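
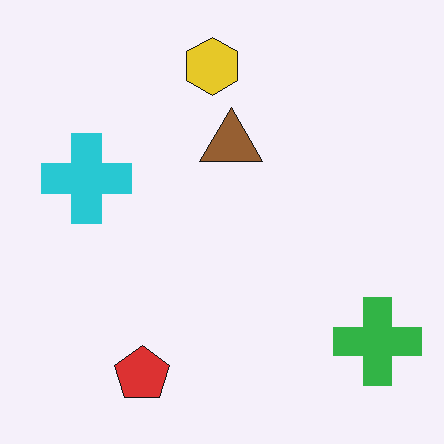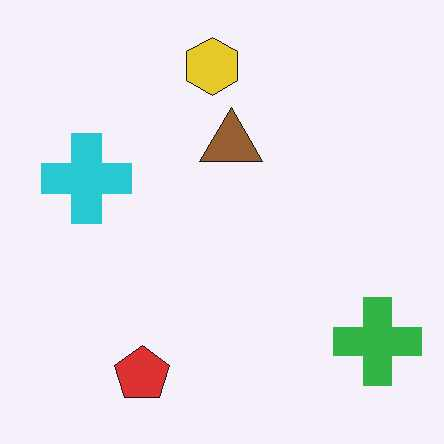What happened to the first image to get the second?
The transformation is: JPEG-compressed with visible artifacts.

Blocky 8×8 compression artifacts appear around shape edges and the flat background shows ringing — characteristic JPEG degradation.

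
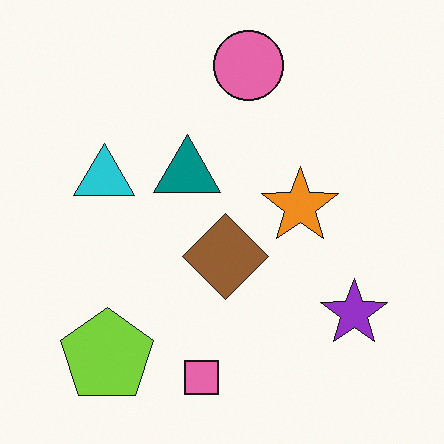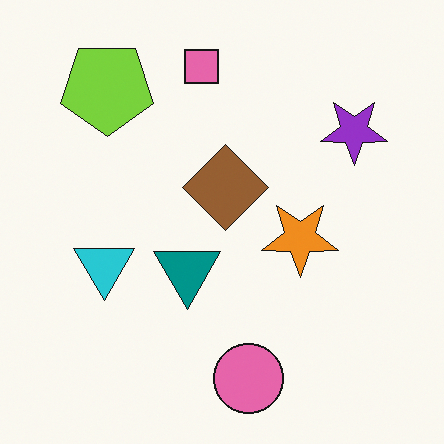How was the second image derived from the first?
The second image is the first flipped vertically (top ↔ bottom).

The pink circle is in the top of the first image and the bottom of the second — shapes on opposite sides of the horizontal midline have swapped in a mirror flip.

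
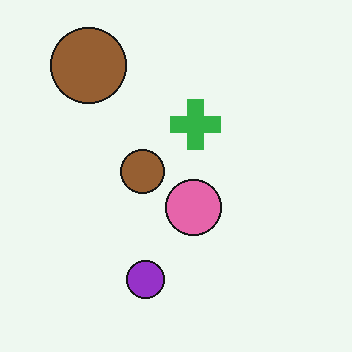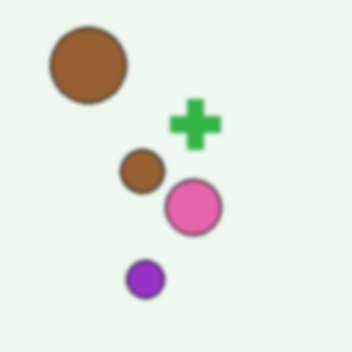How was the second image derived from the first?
Lightly blurred.

Shape edges and outlines are uniformly softened across the whole image.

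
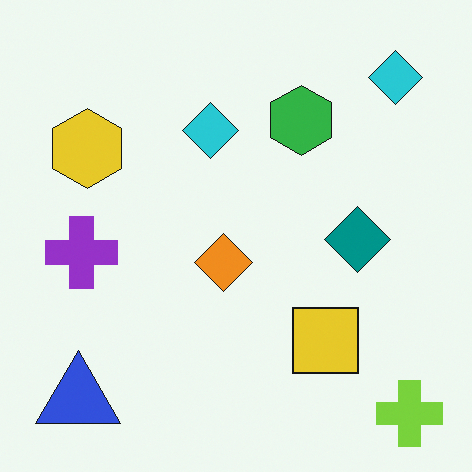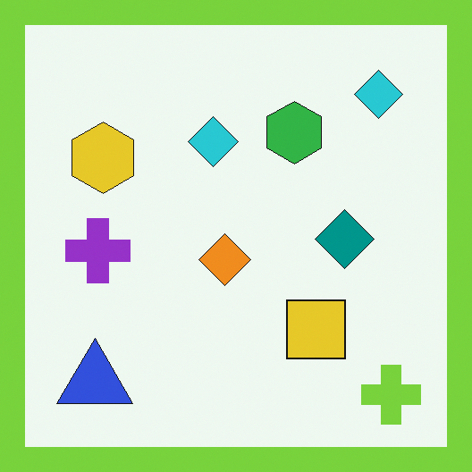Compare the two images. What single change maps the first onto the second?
Framed with a lime border.

A solid lime frame runs around the edge of the second image, with the content slightly shrunk inside it.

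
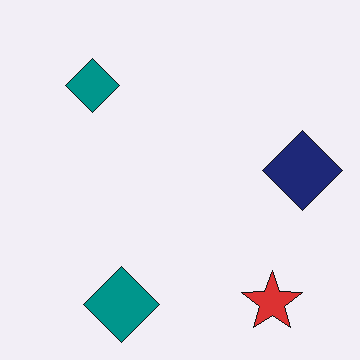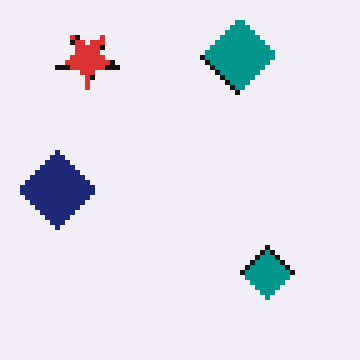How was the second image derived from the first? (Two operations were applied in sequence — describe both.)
It was lightly pixelated (a mild mosaic effect), then rotated 180°.

Shapes are reduced to large square blocks; fine edges and outlines are lost — a downscale-then-upscale (mosaic) effect. The red star sits in the bottom-right of the first image and the top-left of the second — consistent with a whole-image 180° rotation.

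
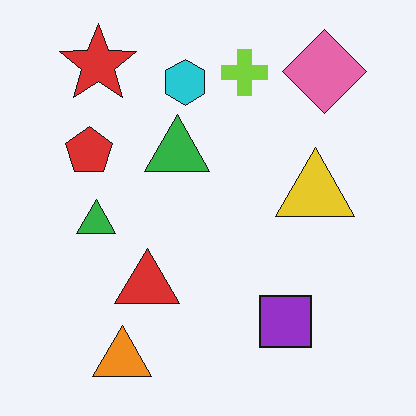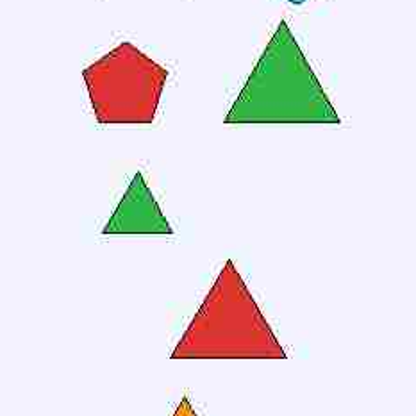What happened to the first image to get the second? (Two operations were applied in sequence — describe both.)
The transformation is: degraded with heavy JPEG compression, then cropped to a noticeably smaller region and rescaled.

Blocky 8×8 compression artifacts appear around shape edges and the flat background shows ringing — characteristic JPEG degradation. The visible shapes are larger and the field of view is narrower; shapes near the original edges may be partly or wholly outside the frame — a crop-and-rescale.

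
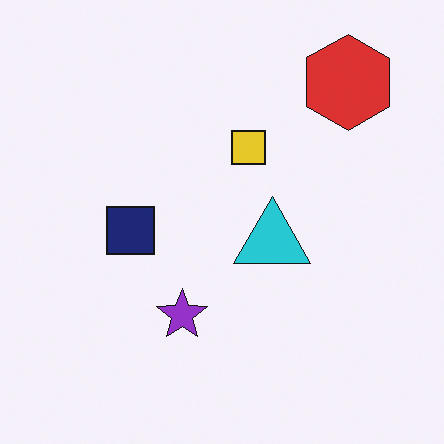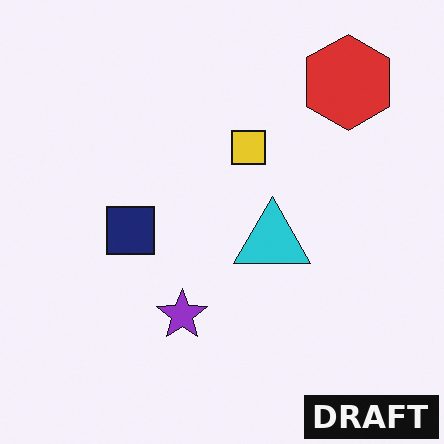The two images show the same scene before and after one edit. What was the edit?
The image was watermarked with the text "DRAFT" in the lower-right corner.

A dark label reading "DRAFT" appears in the lower-right corner.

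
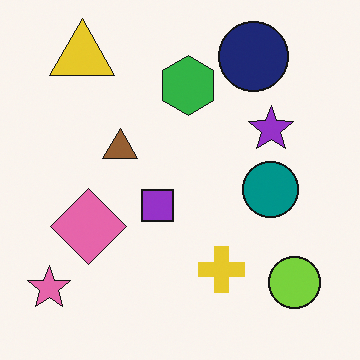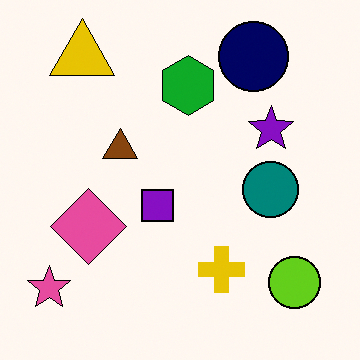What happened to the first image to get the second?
The second image is the first given slightly increased contrast.

Tones are pushed away from mid-grey across the whole image — a global contrast change.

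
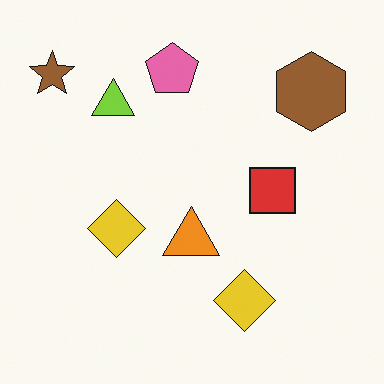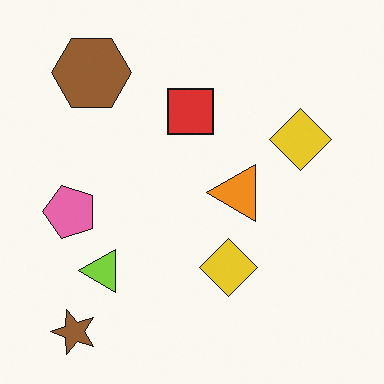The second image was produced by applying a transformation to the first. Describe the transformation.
This is the original image rotated 90° counter-clockwise.

The brown star sits in the top-left of the first image and the bottom-left of the second — consistent with a whole-image 90° counter-clockwise rotation.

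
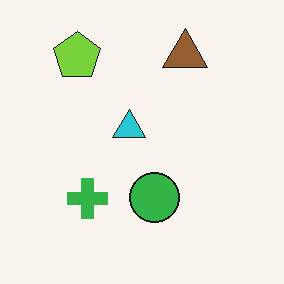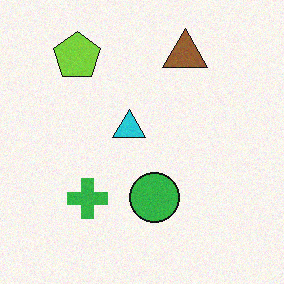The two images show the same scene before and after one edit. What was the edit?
This is the original image degraded with subtle gaussian noise.

Random speckle covers the whole image, including the flat background.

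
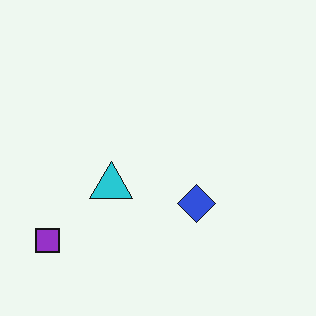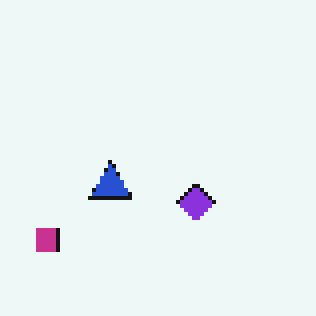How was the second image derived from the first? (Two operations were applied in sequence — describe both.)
This is the original image mildly pixelated, then hue-shifted slightly.

Shapes are reduced to large square blocks; fine edges and outlines are lost — a downscale-then-upscale (mosaic) effect. Every shape's color has rotated by the same amount around the hue wheel — a uniform hue shift.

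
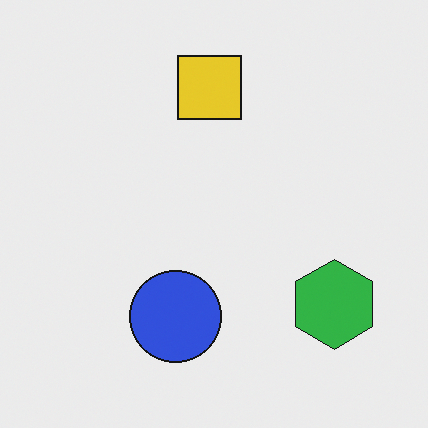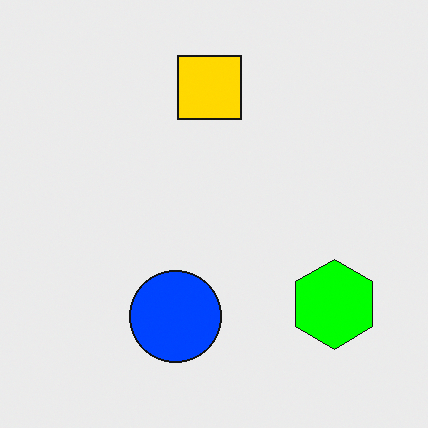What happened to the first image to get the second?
It was made much more vivid (saturation change).

All colors are more vivid — a global saturation change.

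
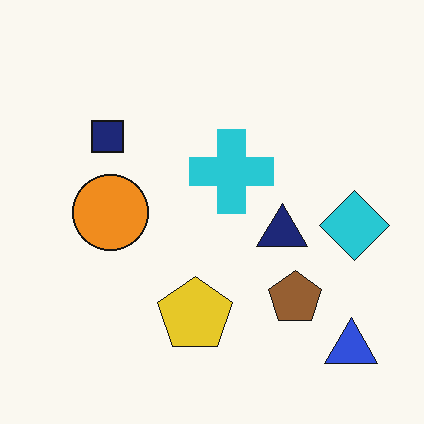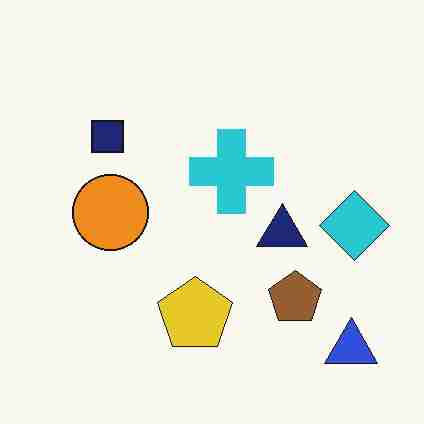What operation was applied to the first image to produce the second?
The image was heavily JPEG-compressed with obvious blocking artifacts.

Blocky 8×8 compression artifacts appear around shape edges and the flat background shows ringing — characteristic JPEG degradation.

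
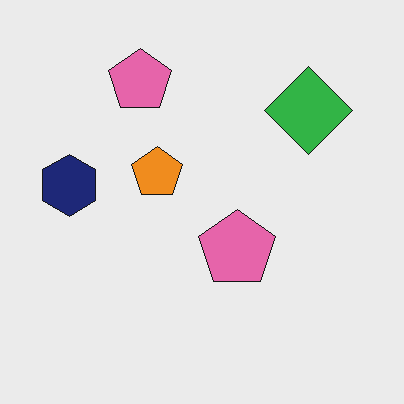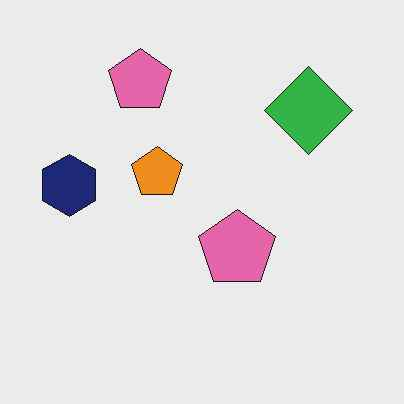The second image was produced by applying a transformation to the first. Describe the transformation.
It was given moderate JPEG compression.

Blocky 8×8 compression artifacts appear around shape edges and the flat background shows ringing — characteristic JPEG degradation.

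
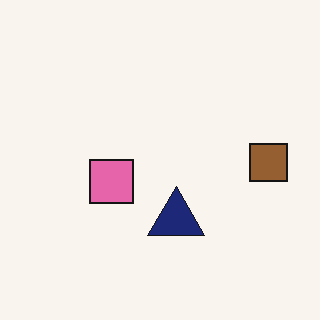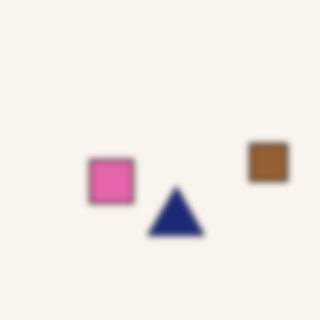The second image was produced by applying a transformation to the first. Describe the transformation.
It was noticeably gaussian-blurred.

Shape edges and outlines are uniformly softened across the whole image.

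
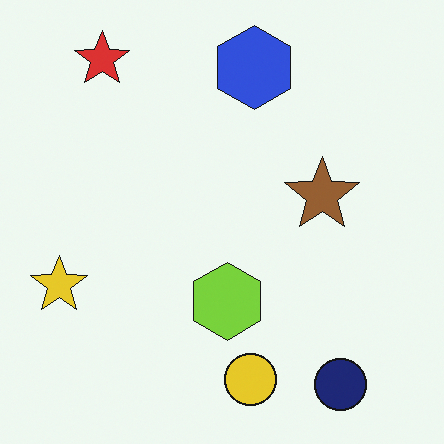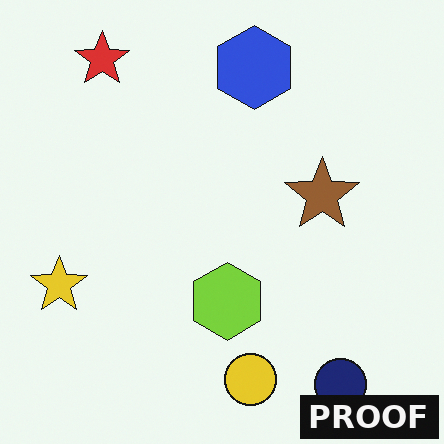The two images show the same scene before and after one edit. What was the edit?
Watermarked with the text "PROOF" in the lower-right corner.

A dark label reading "PROOF" appears in the lower-right corner.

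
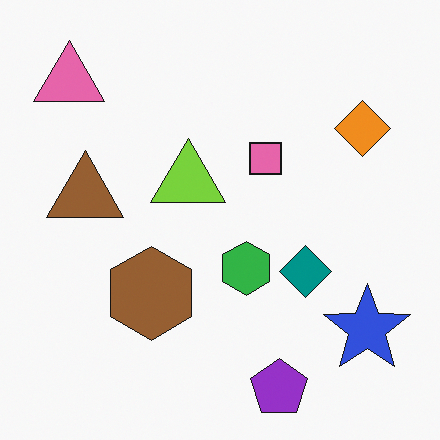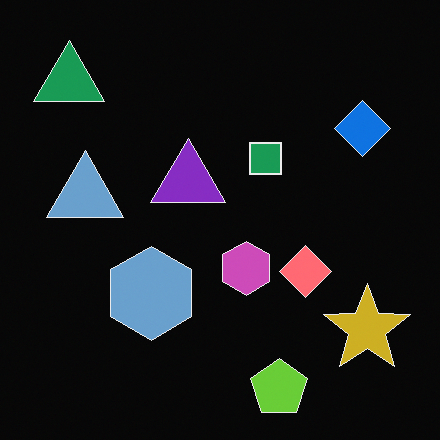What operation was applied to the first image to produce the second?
Color-inverted (negative).

The light background has become dark and every shape's color is its complement — a photographic negative.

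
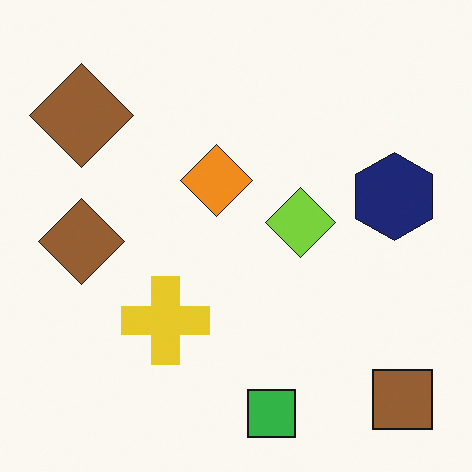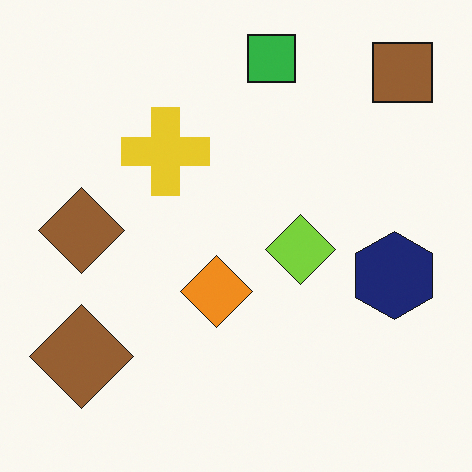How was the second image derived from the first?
The transformation is: flipped vertically (top ↔ bottom).

The green square is in the bottom of the first image and the top of the second — shapes on opposite sides of the horizontal midline have swapped in a mirror flip.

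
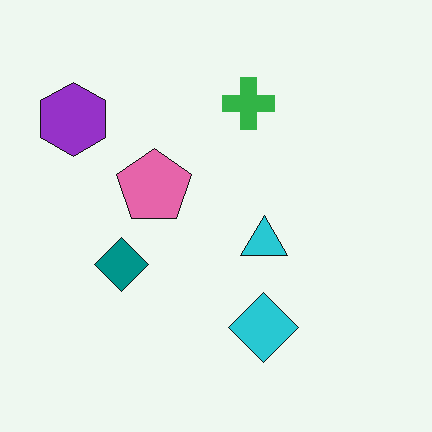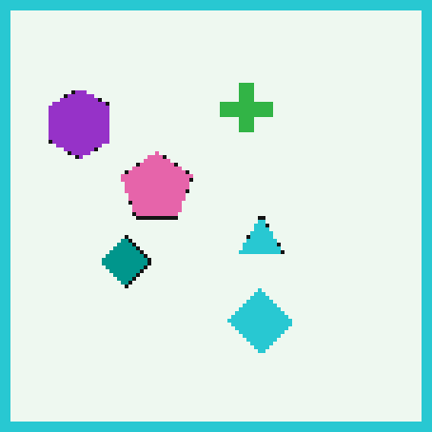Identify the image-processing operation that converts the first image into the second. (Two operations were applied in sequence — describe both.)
The image was lightly pixelated (a mild mosaic effect), then framed with a cyan border.

Shapes are reduced to large square blocks; fine edges and outlines are lost — a downscale-then-upscale (mosaic) effect. A solid cyan frame runs around the edge of the second image, with the content slightly shrunk inside it.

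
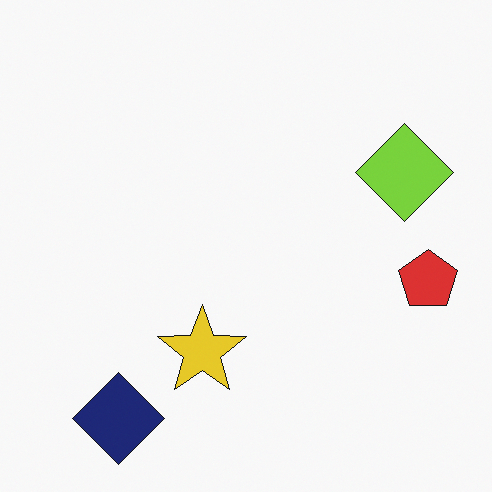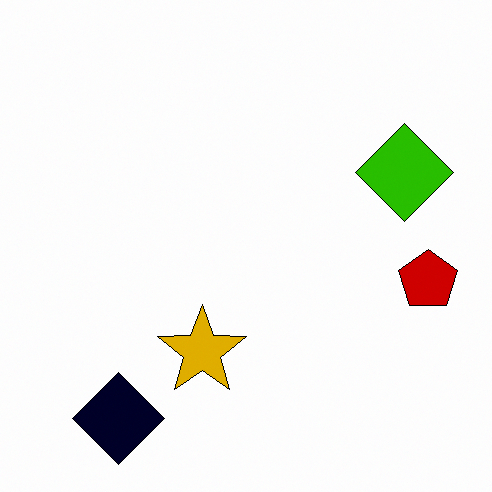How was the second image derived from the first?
This is the original image given much higher contrast.

Tones are pushed away from mid-grey across the whole image — a global contrast change.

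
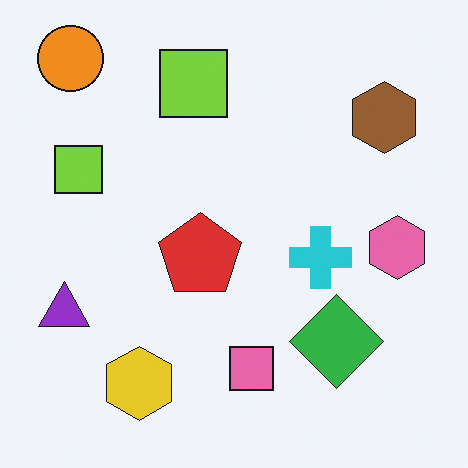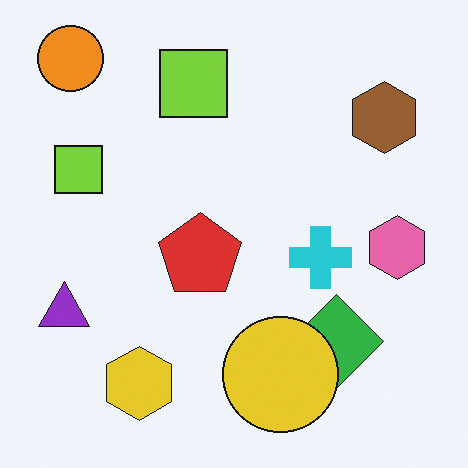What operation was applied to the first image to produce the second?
The transformation is: overlaid with an additional yellow circle.

A yellow circle appears in the second image that is absent from the first.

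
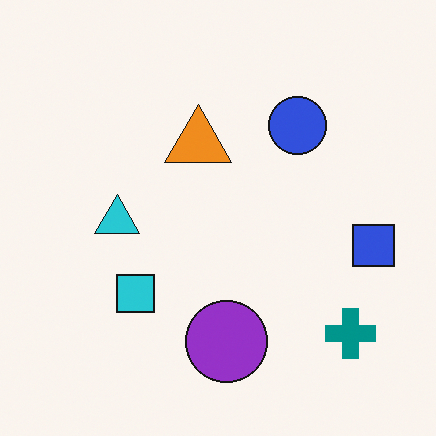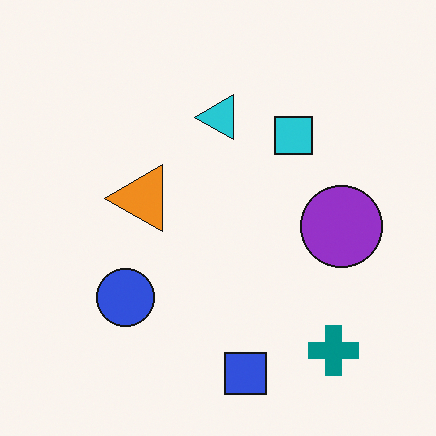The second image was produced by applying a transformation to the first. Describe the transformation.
This is the original image transposed (reflected across the top-left ↔ bottom-right diagonal).

Shapes have swapped their row and column positions — what was in the top-right is now in the bottom-left — a diagonal reflection.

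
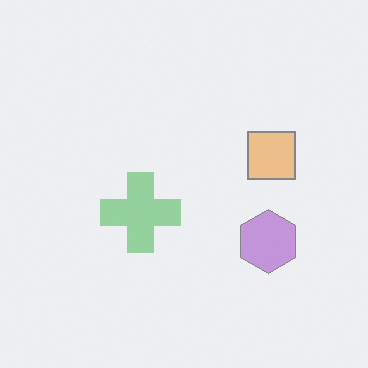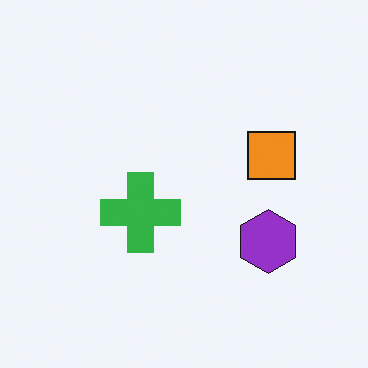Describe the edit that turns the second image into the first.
Given much lower contrast.

Tones are pushed toward mid-grey across the whole image — a global contrast change.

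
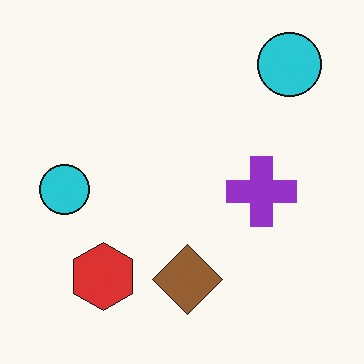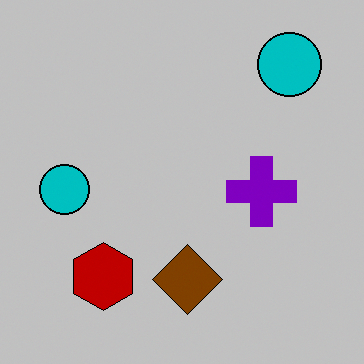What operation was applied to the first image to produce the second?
The second image is the first heavily posterized to just a handful of flat colors.

Each flat color has snapped to a coarser quantized level — most visibly, the near-white background has dropped to a flat grey.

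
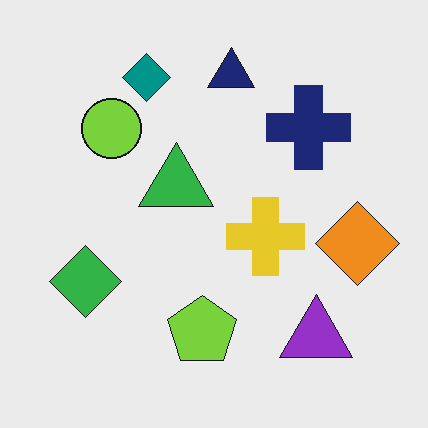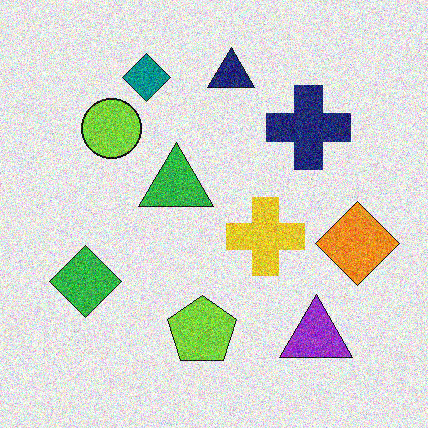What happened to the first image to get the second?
The transformation is: degraded with strong gaussian noise.

Random speckle covers the whole image, including the flat background.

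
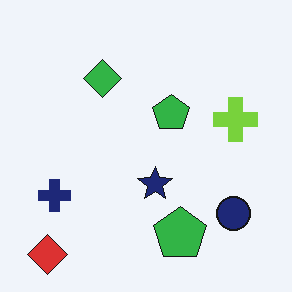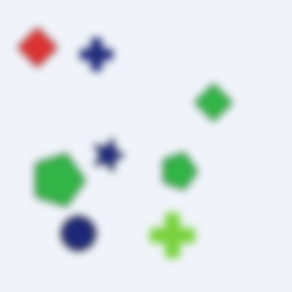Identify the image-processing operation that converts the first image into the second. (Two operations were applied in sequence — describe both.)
The second image is the first rotated 90° clockwise, then moderately blurred.

The red diamond sits in the bottom-left of the first image and the top-left of the second — consistent with a whole-image 90° clockwise rotation. Shape edges and outlines are uniformly softened across the whole image.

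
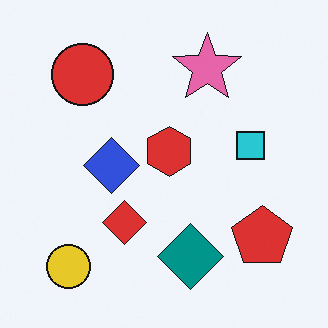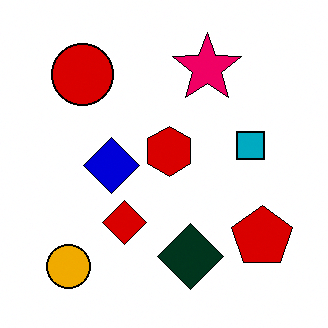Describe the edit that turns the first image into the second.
The second image is the first boosted in contrast.

Tones are pushed away from mid-grey across the whole image — a global contrast change.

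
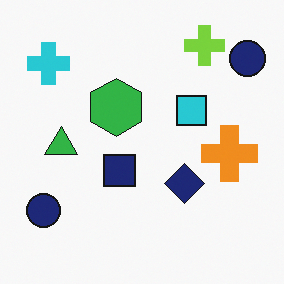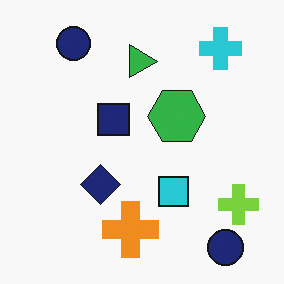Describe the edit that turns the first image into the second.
The second image is the first rotated 90° clockwise.

The cyan cross sits in the top-left of the first image and the top-right of the second — consistent with a whole-image 90° clockwise rotation.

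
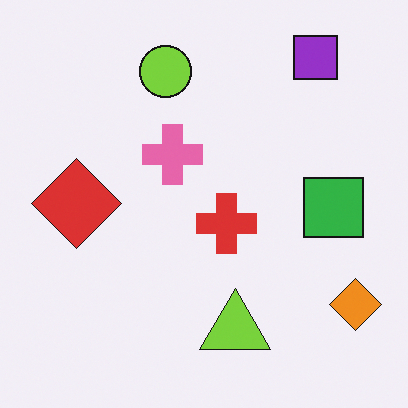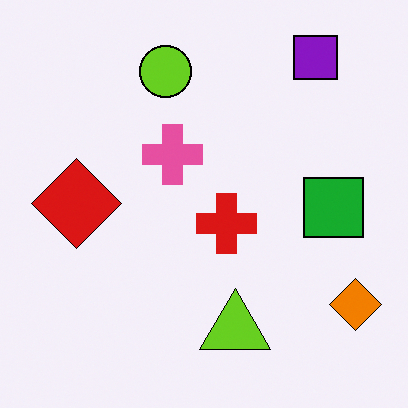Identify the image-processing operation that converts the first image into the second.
Given slightly increased contrast.

Tones are pushed away from mid-grey across the whole image — a global contrast change.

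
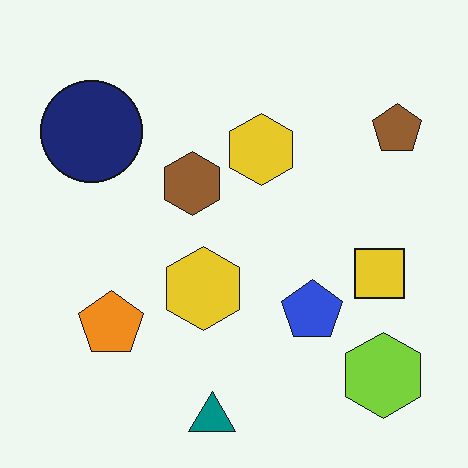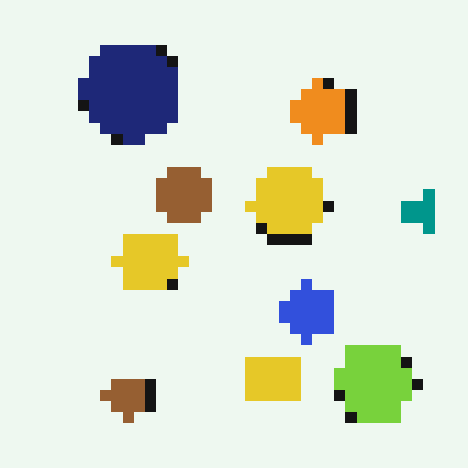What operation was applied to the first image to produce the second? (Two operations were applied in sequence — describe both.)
The transformation is: transposed (reflected across the top-left ↔ bottom-right diagonal), then coarsely pixelated.

Shapes have swapped their row and column positions — what was in the top-right is now in the bottom-left — a diagonal reflection. Shapes are reduced to large square blocks; fine edges and outlines are lost — a downscale-then-upscale (mosaic) effect.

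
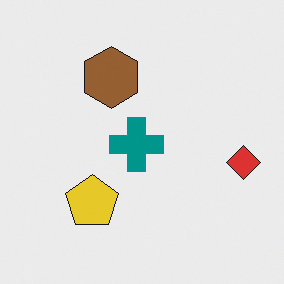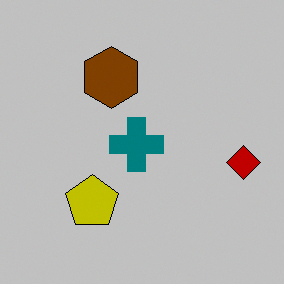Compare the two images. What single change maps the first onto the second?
The transformation is: aggressively posterized.

Each flat color has snapped to a coarser quantized level — most visibly, the near-white background has dropped to a flat grey.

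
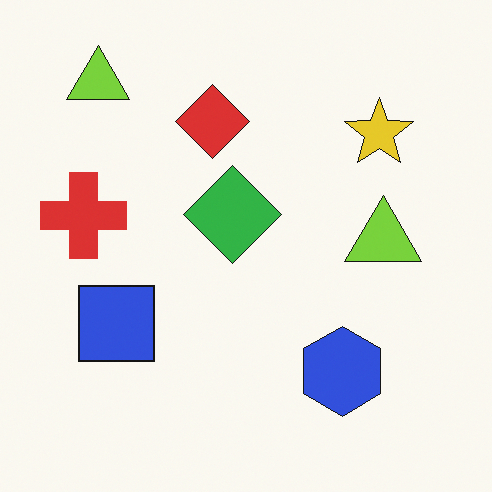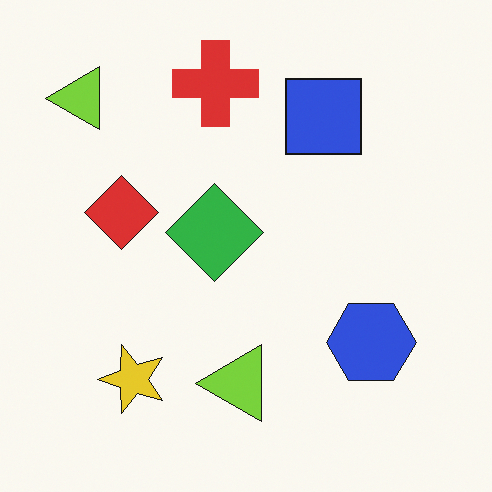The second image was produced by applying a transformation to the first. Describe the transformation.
It was transposed (reflected across the top-left ↔ bottom-right diagonal).

Shapes have swapped their row and column positions — what was in the top-right is now in the bottom-left — a diagonal reflection.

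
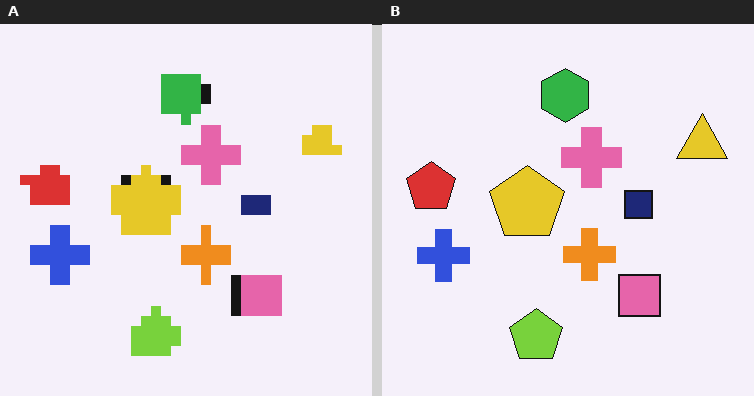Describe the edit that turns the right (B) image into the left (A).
The image was coarsely pixelated.

Shapes are reduced to large square blocks; fine edges and outlines are lost — a downscale-then-upscale (mosaic) effect.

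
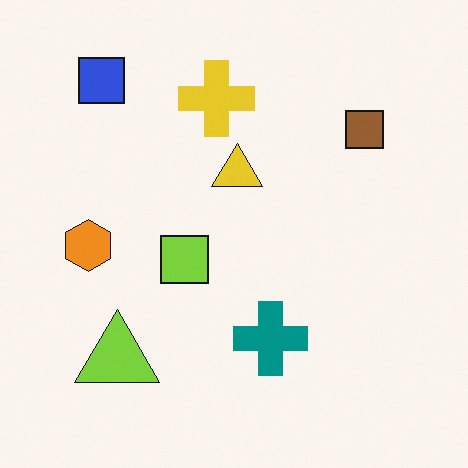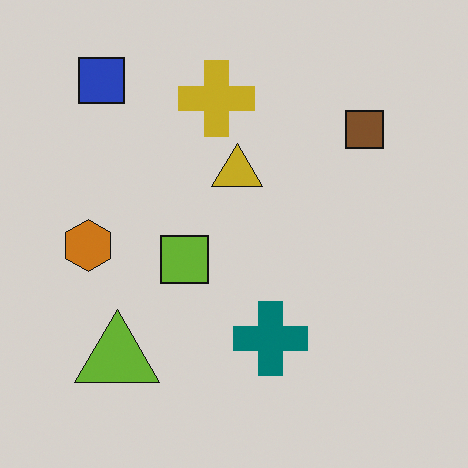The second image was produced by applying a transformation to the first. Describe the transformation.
The second image is the first slightly darkened.

Every pixel — background and shapes alike — is uniformly darkened.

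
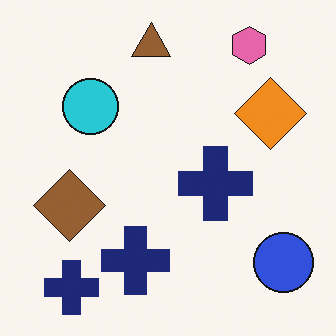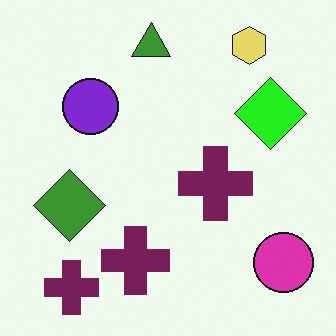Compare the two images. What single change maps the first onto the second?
It was hue-shifted by a moderate amount.

Every shape's color has rotated by the same amount around the hue wheel — a uniform hue shift.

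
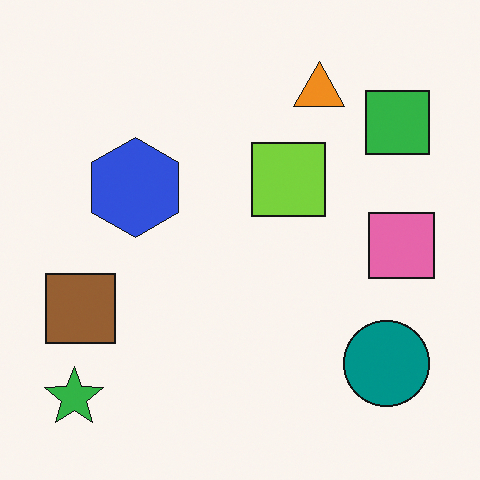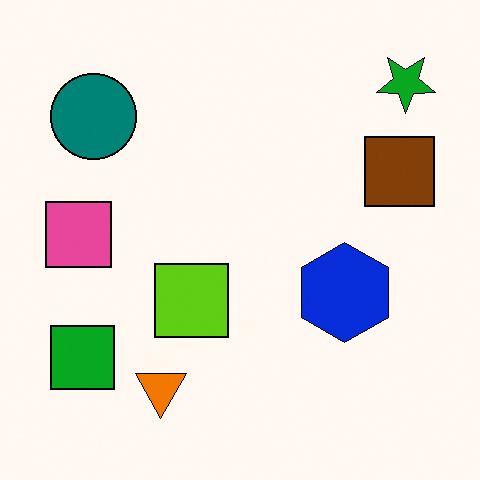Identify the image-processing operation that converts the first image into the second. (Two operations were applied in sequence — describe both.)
The second image is the first rotated 180°, then given slightly increased contrast.

The green star sits in the bottom-left of the first image and the top-right of the second — consistent with a whole-image 180° rotation. Tones are pushed away from mid-grey across the whole image — a global contrast change.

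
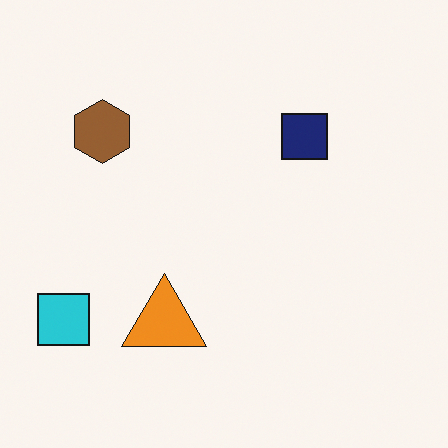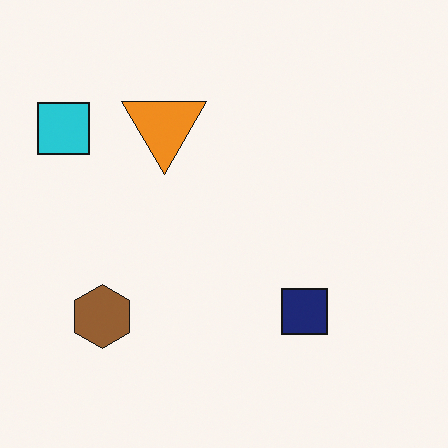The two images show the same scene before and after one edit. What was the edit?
Flipped vertically (top ↔ bottom).

The orange triangle is in the bottom of the first image and the top of the second — shapes on opposite sides of the horizontal midline have swapped in a mirror flip.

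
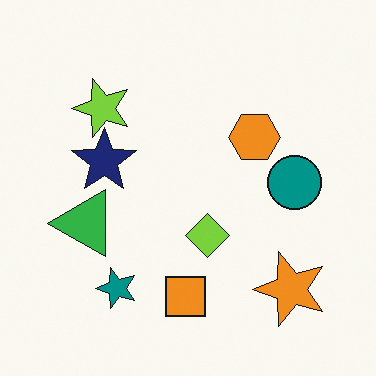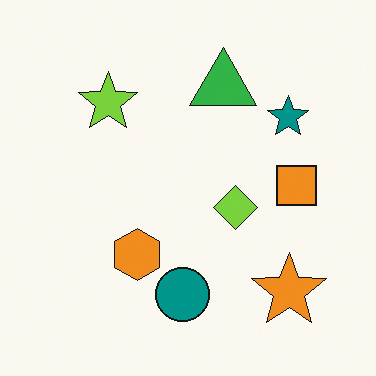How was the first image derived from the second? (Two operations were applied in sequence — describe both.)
It was transposed (reflected across the top-left ↔ bottom-right diagonal), then overlaid with an additional navy star.

Shapes have swapped their row and column positions — what was in the top-right is now in the bottom-left — a diagonal reflection. A navy star appears in the first image that is absent from the second.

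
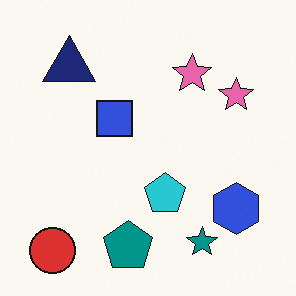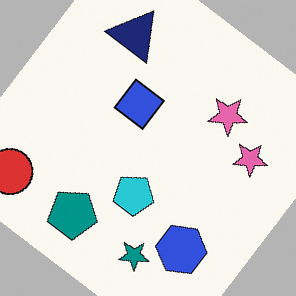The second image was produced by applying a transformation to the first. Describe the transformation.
The image was rotated clockwise by a large amount — several tens of degrees.

Every shape is tilted by the same angle and the image corners show triangular fill wedges — a whole-image rotation by a non-right angle.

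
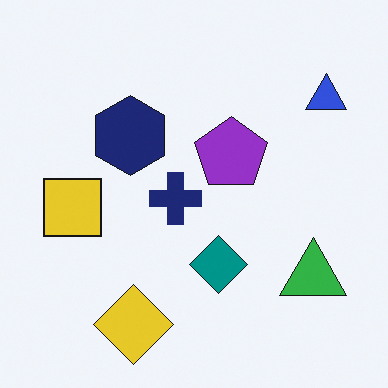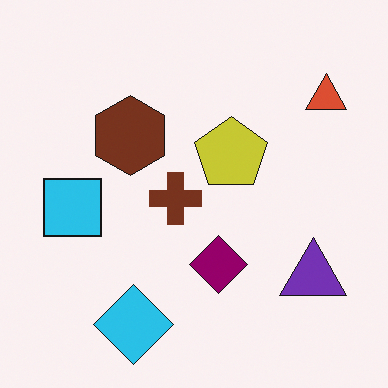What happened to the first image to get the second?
This is the original image hue-shifted through roughly a third of the color wheel.

Every shape's color has rotated by the same amount around the hue wheel — a uniform hue shift.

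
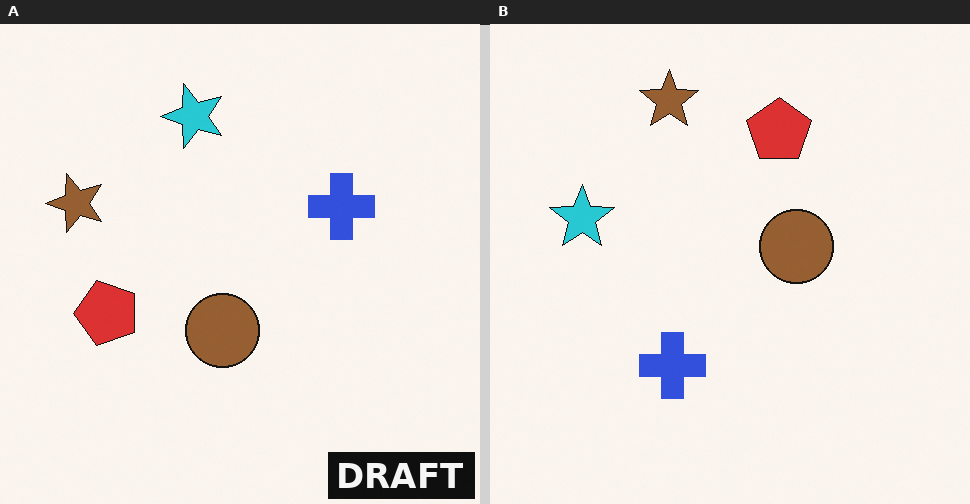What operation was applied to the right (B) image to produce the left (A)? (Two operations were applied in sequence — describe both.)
The image was transposed (reflected across the top-left ↔ bottom-right diagonal), then watermarked with the text "DRAFT" in the lower-right corner.

Shapes have swapped their row and column positions — what was in the top-right is now in the bottom-left — a diagonal reflection. A dark label reading "DRAFT" appears in the lower-right corner.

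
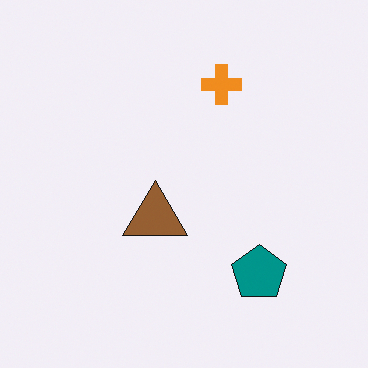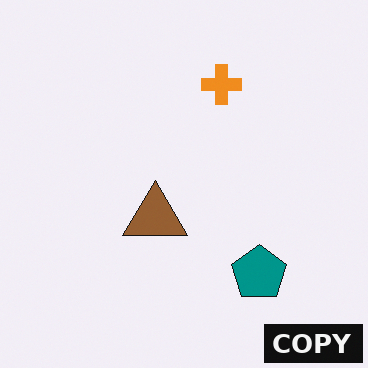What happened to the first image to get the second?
Watermarked with the text "COPY" in the lower-right corner.

A dark label reading "COPY" appears in the lower-right corner.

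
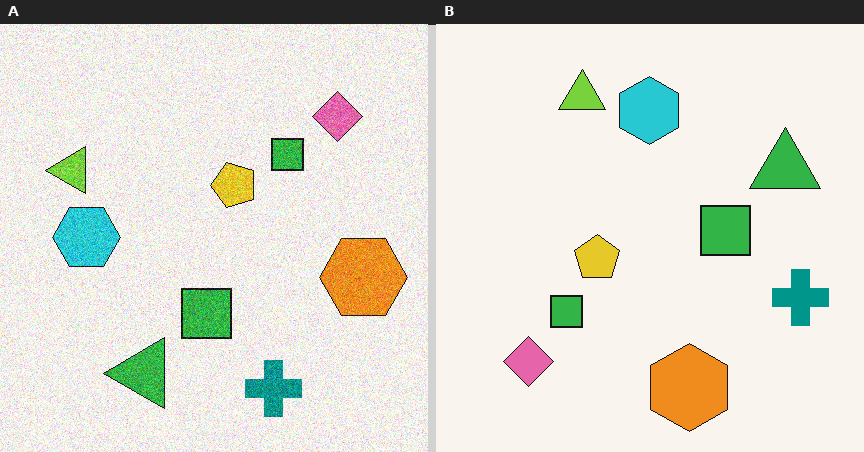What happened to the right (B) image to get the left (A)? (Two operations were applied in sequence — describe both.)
This is the original image degraded with moderate additive noise, then transposed (reflected across the top-left ↔ bottom-right diagonal).

Random speckle covers the whole image, including the flat background. Shapes have swapped their row and column positions — what was in the top-right is now in the bottom-left — a diagonal reflection.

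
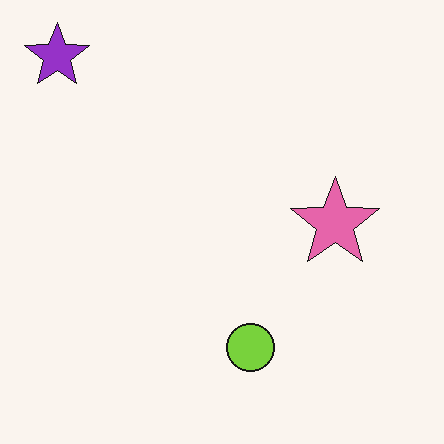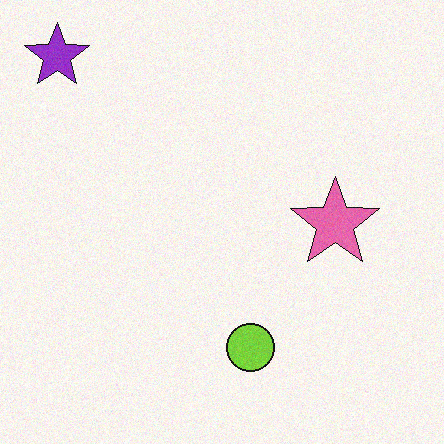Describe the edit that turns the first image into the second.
Degraded with subtle gaussian noise.

Random speckle covers the whole image, including the flat background.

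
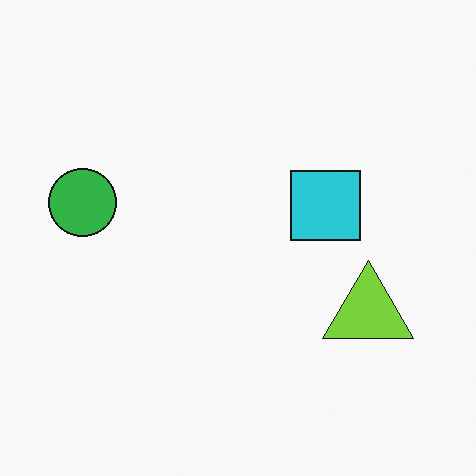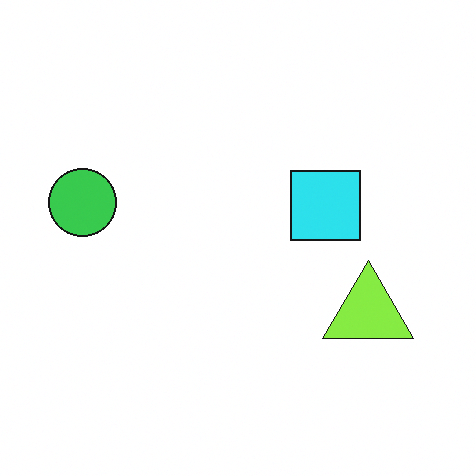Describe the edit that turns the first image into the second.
The image was brightened a little.

Every pixel — background and shapes alike — is uniformly brightened.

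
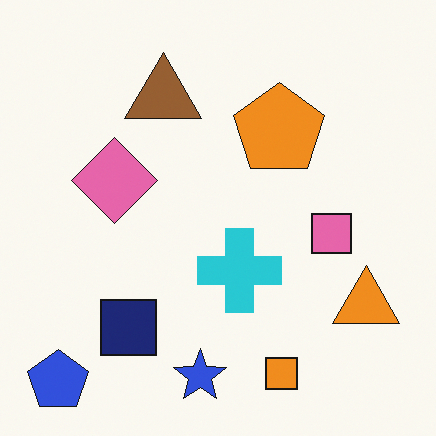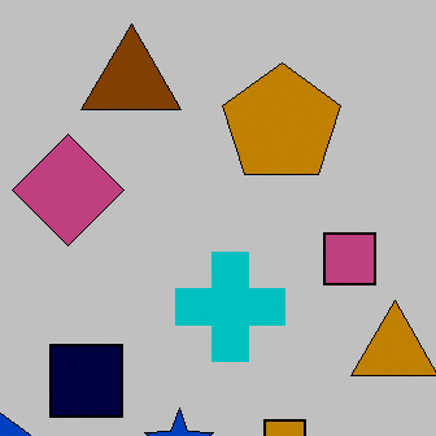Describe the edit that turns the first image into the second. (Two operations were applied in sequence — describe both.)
This is the original image aggressively posterized, then cropped to a modestly smaller region and rescaled.

Each flat color has snapped to a coarser quantized level — most visibly, the near-white background has dropped to a flat grey. The visible shapes are larger and the field of view is narrower; shapes near the original edges may be partly or wholly outside the frame — a crop-and-rescale.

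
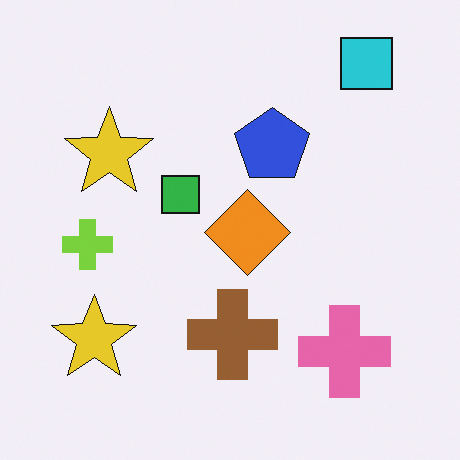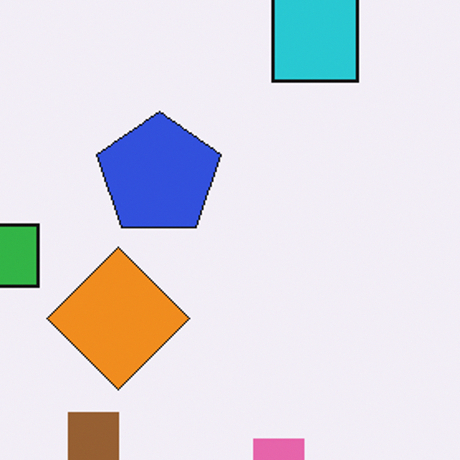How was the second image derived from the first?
This is the original image cropped tightly and scaled back up.

The visible shapes are larger and the field of view is narrower; shapes near the original edges may be partly or wholly outside the frame — a crop-and-rescale.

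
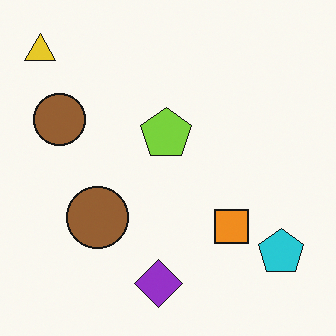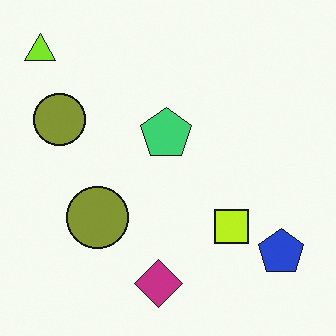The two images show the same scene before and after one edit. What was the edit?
The transformation is: hue-shifted slightly.

Every shape's color has rotated by the same amount around the hue wheel — a uniform hue shift.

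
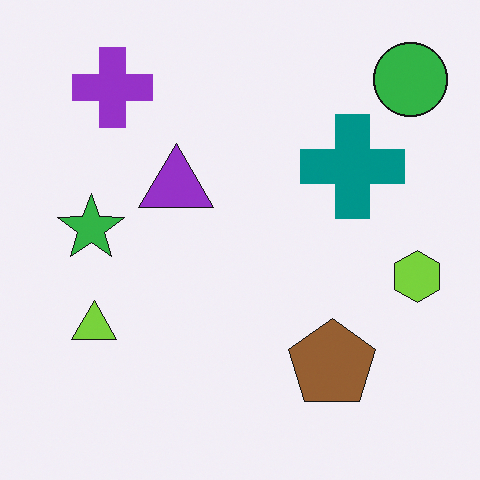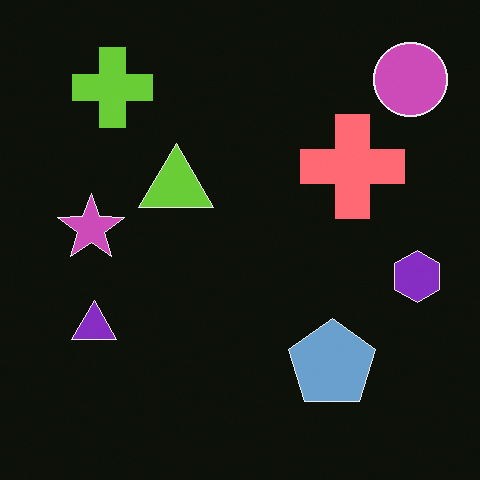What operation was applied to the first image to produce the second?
This is the original image color-inverted (negative).

The light background has become dark and every shape's color is its complement — a photographic negative.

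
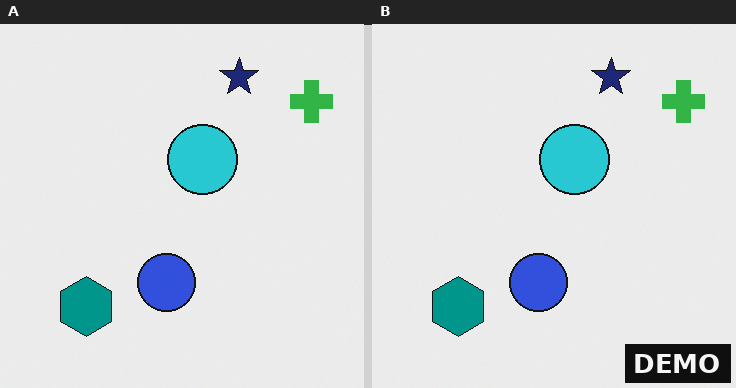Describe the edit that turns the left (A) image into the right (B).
This is the original image watermarked with the text "DEMO" in the lower-right corner.

A dark label reading "DEMO" appears in the lower-right corner.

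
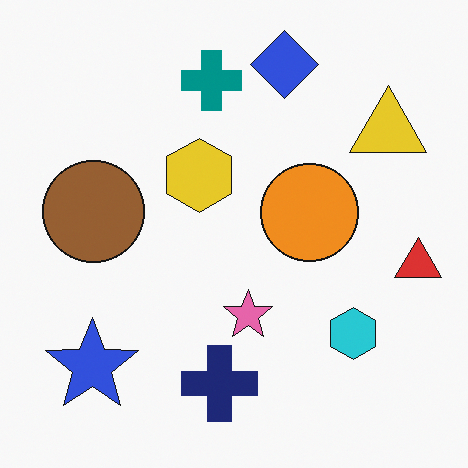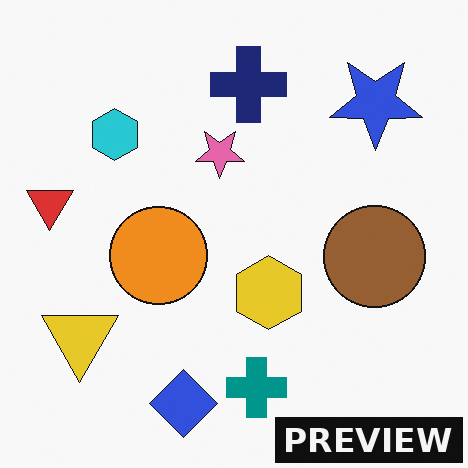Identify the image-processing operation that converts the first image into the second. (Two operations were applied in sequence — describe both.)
The image was rotated 180°, then watermarked with the text "PREVIEW" in the lower-right corner.

The blue star sits in the bottom-left of the first image and the top-right of the second — consistent with a whole-image 180° rotation. A dark label reading "PREVIEW" appears in the lower-right corner.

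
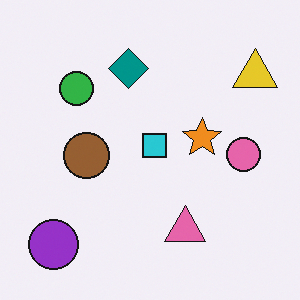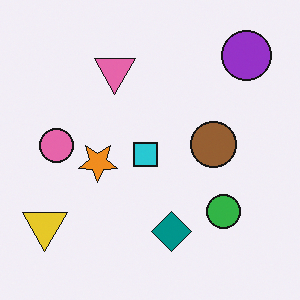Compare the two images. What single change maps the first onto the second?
This is the original image rotated 180°.

The purple circle sits in the bottom-left of the first image and the top-right of the second — consistent with a whole-image 180° rotation.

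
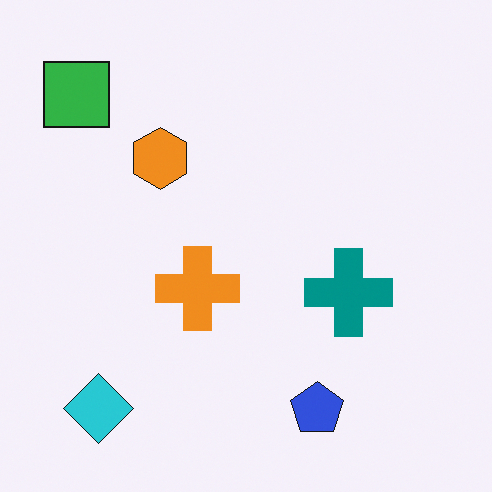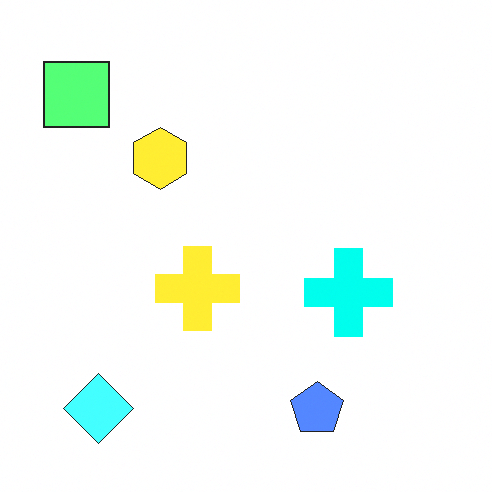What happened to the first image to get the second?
The transformation is: noticeably brightened.

Every pixel — background and shapes alike — is uniformly brightened.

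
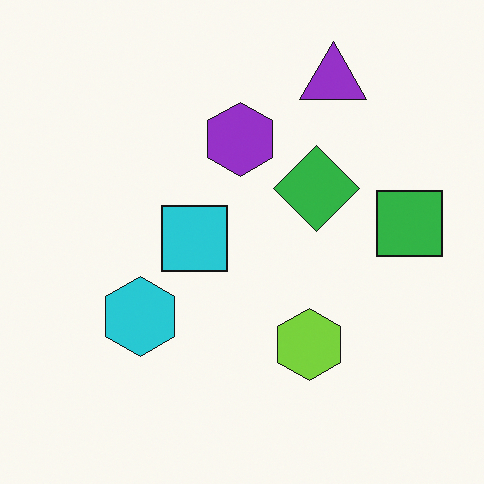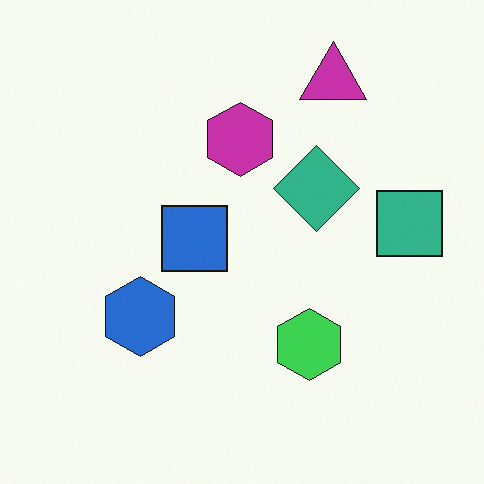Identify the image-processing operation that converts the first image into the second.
The image was hue-shifted slightly.

Every shape's color has rotated by the same amount around the hue wheel — a uniform hue shift.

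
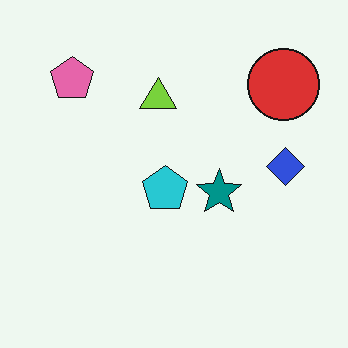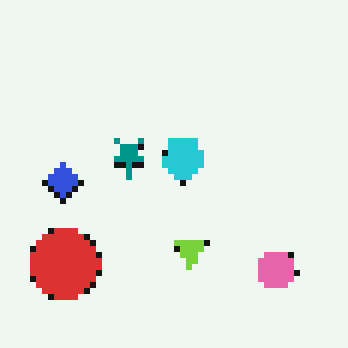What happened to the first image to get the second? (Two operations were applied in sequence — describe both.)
The transformation is: pixelated into visible square blocks, then rotated 180°.

Shapes are reduced to large square blocks; fine edges and outlines are lost — a downscale-then-upscale (mosaic) effect. The red circle sits in the top-right of the first image and the bottom-left of the second — consistent with a whole-image 180° rotation.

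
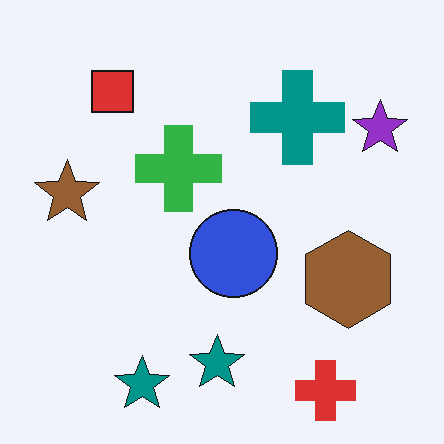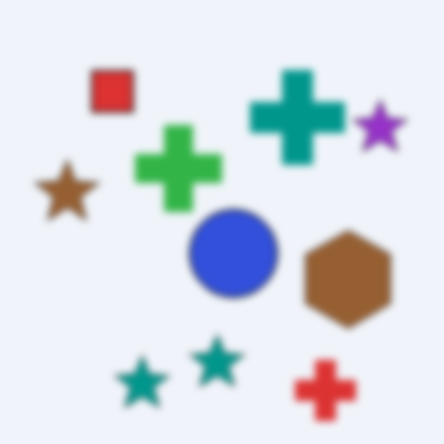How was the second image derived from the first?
The transformation is: moderately blurred.

Shape edges and outlines are uniformly softened across the whole image.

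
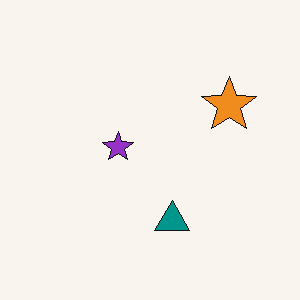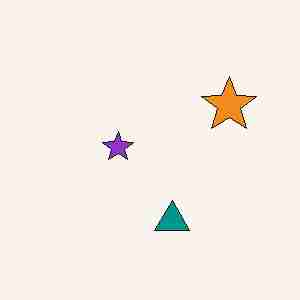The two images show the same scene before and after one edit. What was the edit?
The image was heavily JPEG-compressed with obvious blocking artifacts.

Blocky 8×8 compression artifacts appear around shape edges and the flat background shows ringing — characteristic JPEG degradation.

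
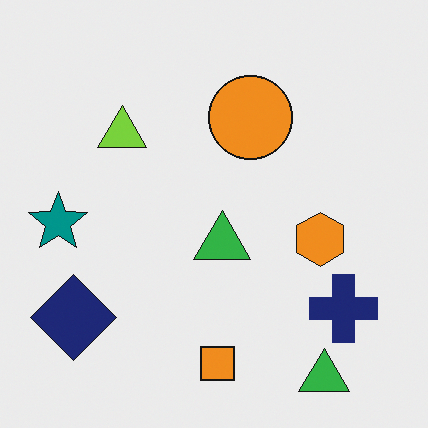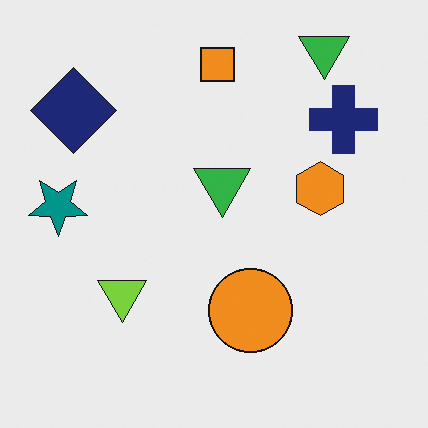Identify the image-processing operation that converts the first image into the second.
Flipped vertically (top ↔ bottom).

The orange square is in the bottom of the first image and the top of the second — shapes on opposite sides of the horizontal midline have swapped in a mirror flip.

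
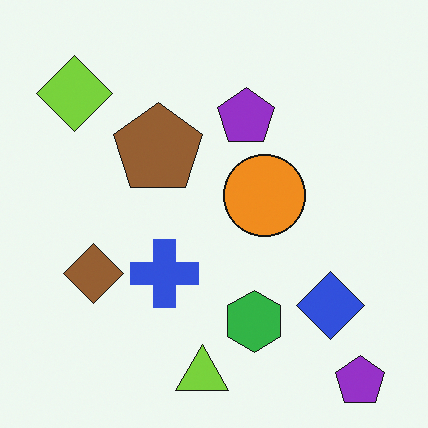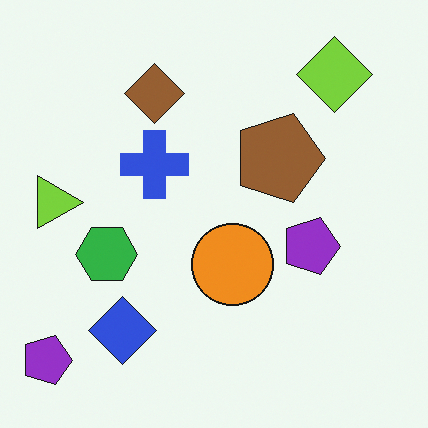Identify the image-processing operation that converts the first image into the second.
The transformation is: rotated 90° clockwise.

The lime diamond sits in the top-left of the first image and the top-right of the second — consistent with a whole-image 90° clockwise rotation.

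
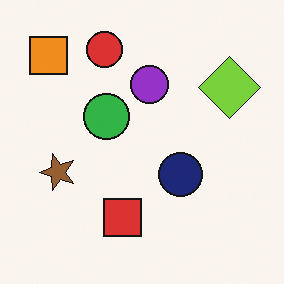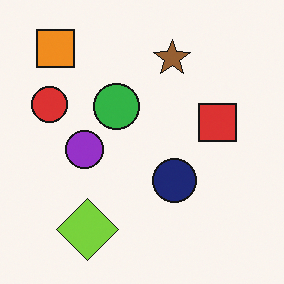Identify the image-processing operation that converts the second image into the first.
It was transposed (reflected across the top-left ↔ bottom-right diagonal).

Shapes have swapped their row and column positions — what was in the top-right is now in the bottom-left — a diagonal reflection.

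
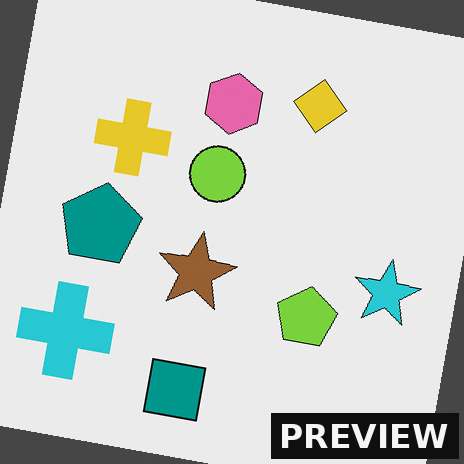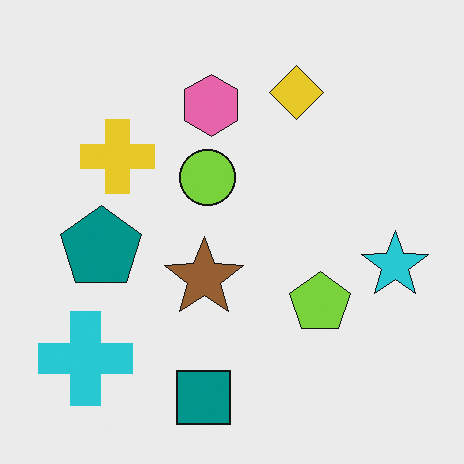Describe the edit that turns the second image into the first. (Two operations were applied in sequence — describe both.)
The transformation is: rotated clockwise by a few degrees, then watermarked with the text "PREVIEW" in the lower-right corner.

Every shape is tilted by the same angle and the image corners show triangular fill wedges — a whole-image rotation by a non-right angle. A dark label reading "PREVIEW" appears in the lower-right corner.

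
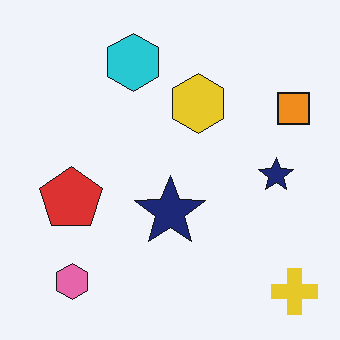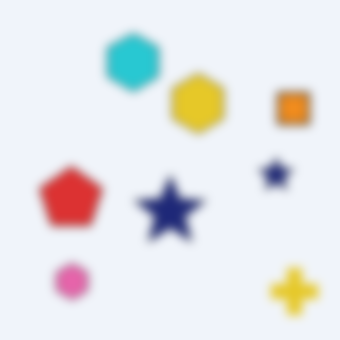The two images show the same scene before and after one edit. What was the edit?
The transformation is: strongly gaussian-blurred.

Shape edges and outlines are uniformly softened across the whole image.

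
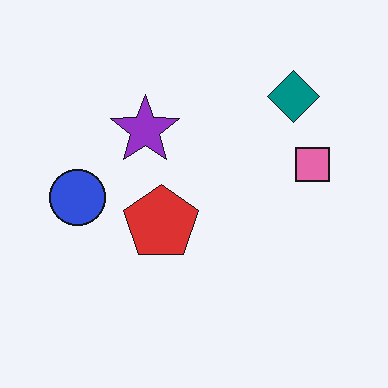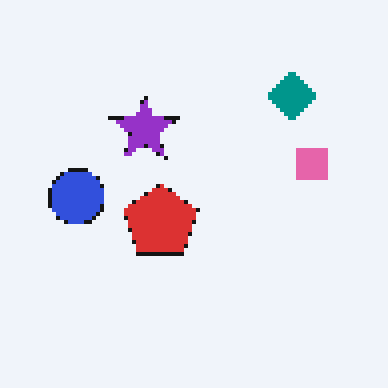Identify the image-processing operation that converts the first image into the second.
The image was lightly pixelated (a mild mosaic effect).

Shapes are reduced to large square blocks; fine edges and outlines are lost — a downscale-then-upscale (mosaic) effect.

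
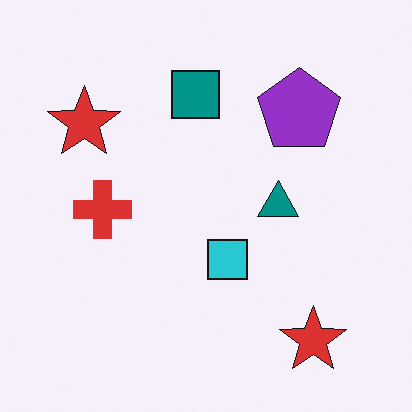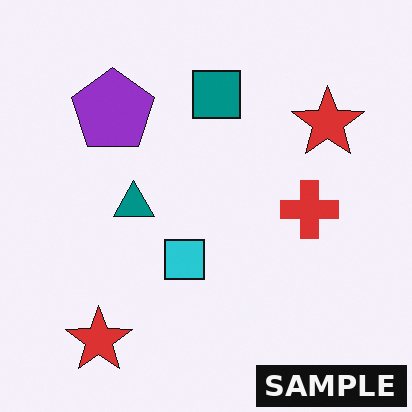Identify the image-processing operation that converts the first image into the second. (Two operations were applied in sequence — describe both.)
Flipped horizontally (left ↔ right), then watermarked with the text "SAMPLE" in the lower-right corner.

The red cross is in the left of the first image and the right of the second — shapes on opposite sides of the vertical midline have swapped in a mirror flip. A dark label reading "SAMPLE" appears in the lower-right corner.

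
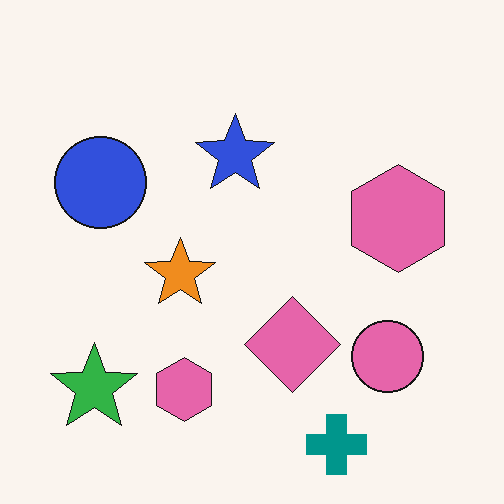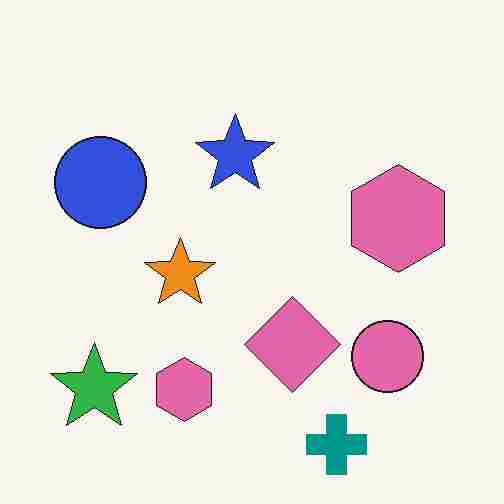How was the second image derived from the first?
This is the original image degraded with heavy JPEG compression.

Blocky 8×8 compression artifacts appear around shape edges and the flat background shows ringing — characteristic JPEG degradation.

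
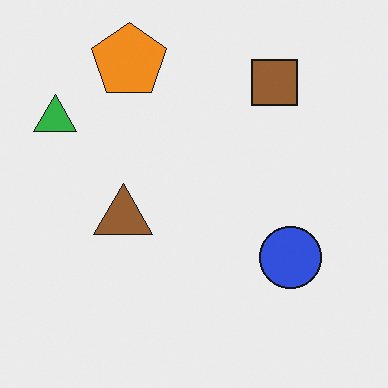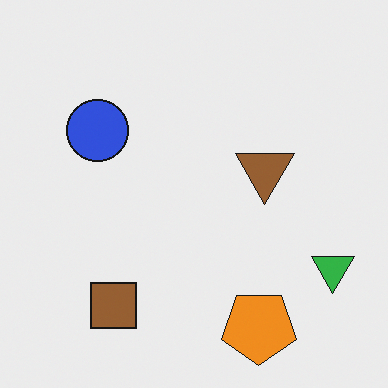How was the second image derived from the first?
This is the original image rotated 180°.

The green triangle sits in the top-left of the first image and the bottom-right of the second — consistent with a whole-image 180° rotation.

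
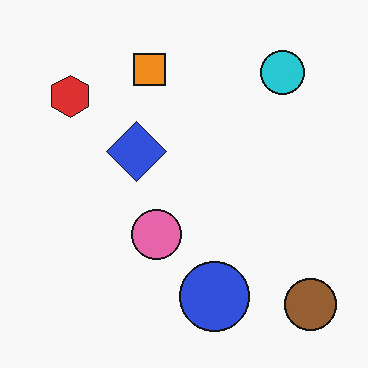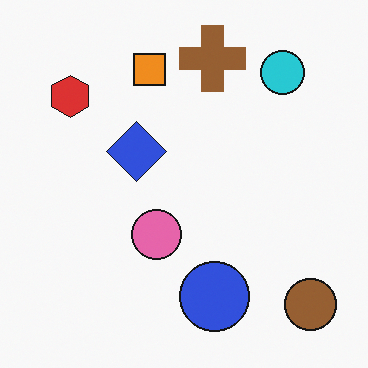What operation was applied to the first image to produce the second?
The image was overlaid with an additional brown cross.

A brown cross appears in the second image that is absent from the first.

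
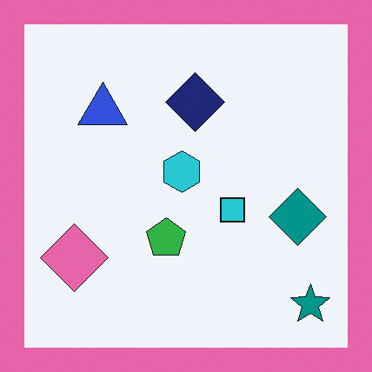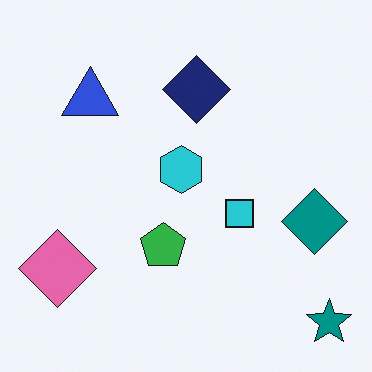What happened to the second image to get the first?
The image was framed with a pink border.

A solid pink frame runs around the edge of the first image, with the content slightly shrunk inside it.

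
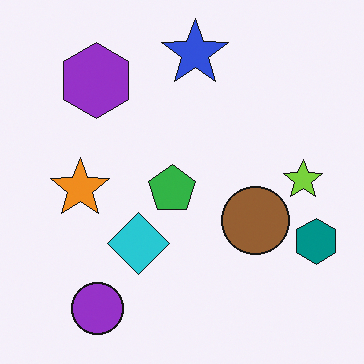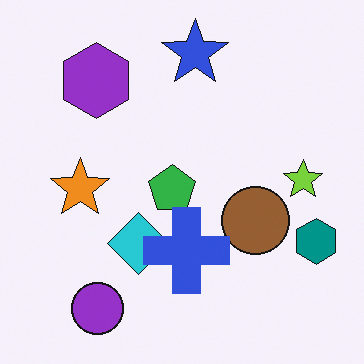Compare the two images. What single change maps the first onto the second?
The second image is the first overlaid with an additional blue cross.

A blue cross appears in the second image that is absent from the first.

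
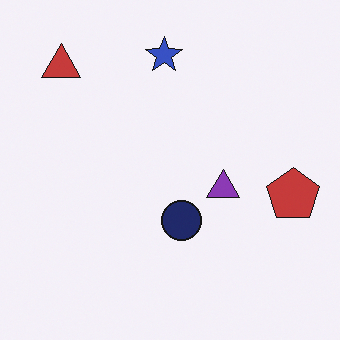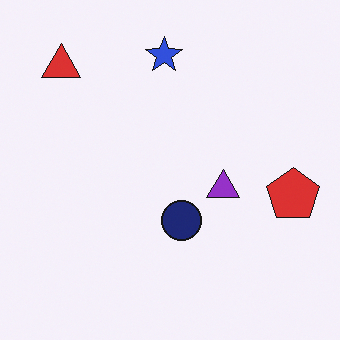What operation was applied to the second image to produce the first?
It was slightly desaturated.

All colors are more muted and greyish — a global saturation change.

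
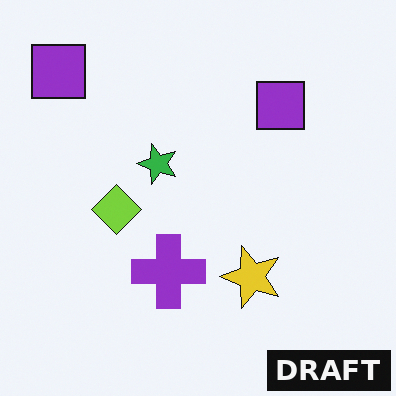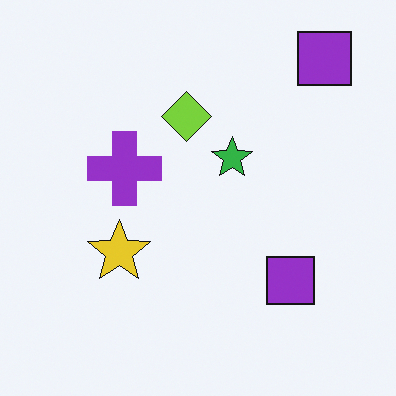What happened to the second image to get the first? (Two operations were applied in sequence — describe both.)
Rotated 90° counter-clockwise, then watermarked with the text "DRAFT" in the lower-right corner.

The yellow star sits in the left of the second image and the bottom of the first — consistent with a whole-image 90° counter-clockwise rotation. A dark label reading "DRAFT" appears in the lower-right corner.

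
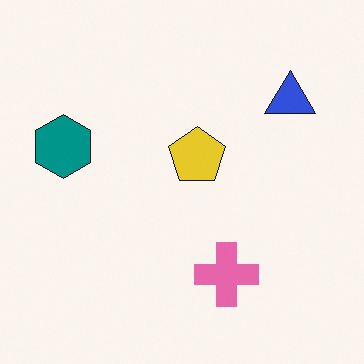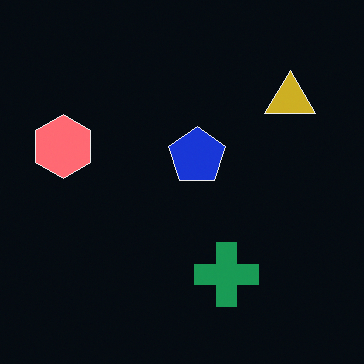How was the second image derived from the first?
The image was color-inverted (negative).

The light background has become dark and every shape's color is its complement — a photographic negative.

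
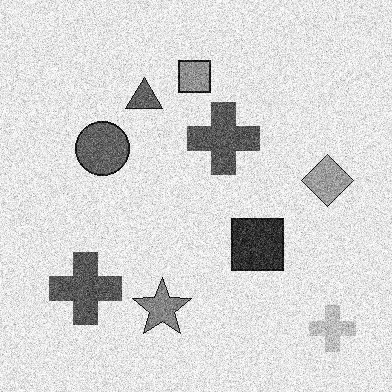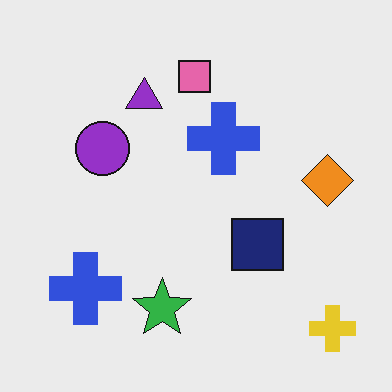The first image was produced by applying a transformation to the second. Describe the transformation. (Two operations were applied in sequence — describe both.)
The first image is the second degraded with a thick layer of grain, then converted to grayscale.

Random speckle covers the whole image, including the flat background. All color is removed — every shape is now a shade of grey.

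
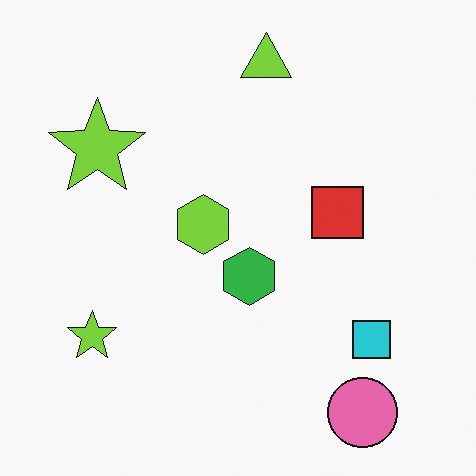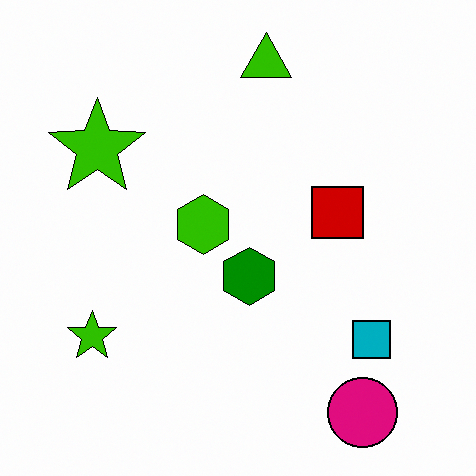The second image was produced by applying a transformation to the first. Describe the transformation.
It was boosted in contrast.

Tones are pushed away from mid-grey across the whole image — a global contrast change.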